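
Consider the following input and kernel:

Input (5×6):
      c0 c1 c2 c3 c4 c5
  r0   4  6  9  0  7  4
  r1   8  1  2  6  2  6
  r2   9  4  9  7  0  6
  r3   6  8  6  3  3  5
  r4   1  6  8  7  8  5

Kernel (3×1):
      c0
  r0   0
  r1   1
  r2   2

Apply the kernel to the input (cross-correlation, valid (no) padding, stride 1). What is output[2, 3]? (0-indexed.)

The receptive field on the input at this output position is [7 / 3 / 7]. Elementwise product with the kernel and sum: 3·1 + 7·2.

17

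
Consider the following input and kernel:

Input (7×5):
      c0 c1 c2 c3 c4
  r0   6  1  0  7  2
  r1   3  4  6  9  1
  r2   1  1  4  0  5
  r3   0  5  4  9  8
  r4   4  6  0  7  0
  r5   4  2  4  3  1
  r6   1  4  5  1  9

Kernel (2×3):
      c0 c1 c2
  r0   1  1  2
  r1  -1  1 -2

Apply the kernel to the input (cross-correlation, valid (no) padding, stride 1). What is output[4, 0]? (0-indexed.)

0

The receptive field on the input at this output position is [4 6 0 / 4 2 4]. Elementwise product with the kernel and sum: 4·1 + 6·1 + 0·2 + 4·-1 + 2·1 + 4·-2.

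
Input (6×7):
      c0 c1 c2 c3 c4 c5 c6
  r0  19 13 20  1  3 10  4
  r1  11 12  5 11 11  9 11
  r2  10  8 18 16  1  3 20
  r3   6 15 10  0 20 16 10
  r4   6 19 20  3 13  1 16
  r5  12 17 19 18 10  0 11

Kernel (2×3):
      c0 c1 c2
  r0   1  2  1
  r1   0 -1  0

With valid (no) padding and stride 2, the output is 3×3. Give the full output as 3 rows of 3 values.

Output[0,0]: The receptive field on the input at this output position is [19 13 20 / 11 12 5]. Elementwise product with the kernel and sum: 19·1 + 13·2 + 20·1 + 12·-1.
Output[0,1]: The receptive field on the input at this output position is [20 1 3 / 5 11 11]. Elementwise product with the kernel and sum: 20·1 + 1·2 + 3·1 + 11·-1.

53 14 18
29 51 11
47 21 31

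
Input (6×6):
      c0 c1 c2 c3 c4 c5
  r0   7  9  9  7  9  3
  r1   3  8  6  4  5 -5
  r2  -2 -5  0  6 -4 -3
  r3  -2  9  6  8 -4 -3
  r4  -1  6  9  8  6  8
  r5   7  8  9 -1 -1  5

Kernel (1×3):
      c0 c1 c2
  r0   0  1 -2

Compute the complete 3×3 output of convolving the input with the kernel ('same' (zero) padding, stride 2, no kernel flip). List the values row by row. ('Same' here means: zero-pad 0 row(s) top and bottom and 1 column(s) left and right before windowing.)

Output[0,0]: The receptive field on the zero-padded input at this output position is [0 7 9]. Elementwise product with the kernel and sum: 7·1 + 9·-2.

-11 -5 3
8 -12 2
-13 -7 -10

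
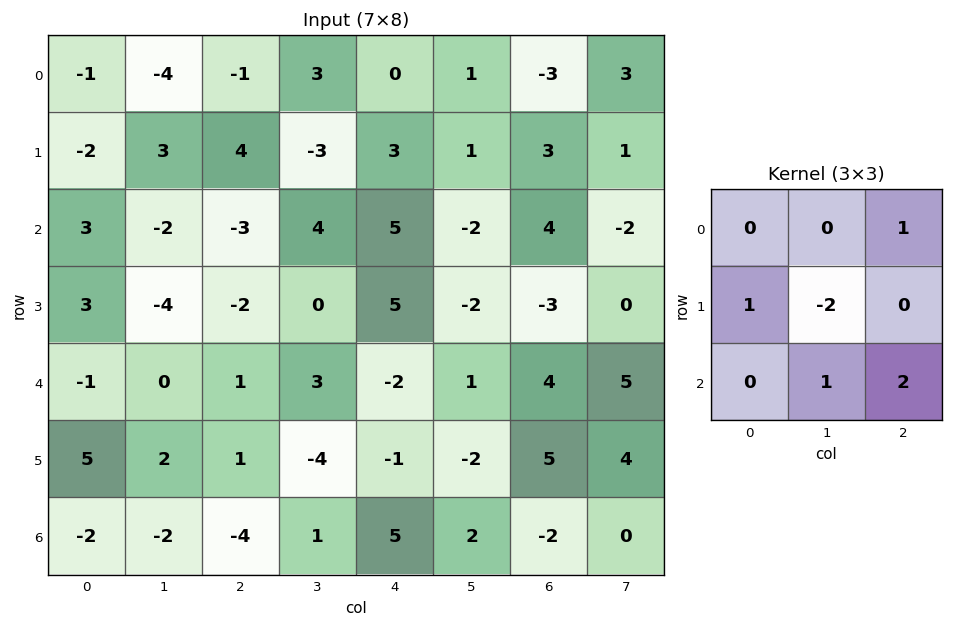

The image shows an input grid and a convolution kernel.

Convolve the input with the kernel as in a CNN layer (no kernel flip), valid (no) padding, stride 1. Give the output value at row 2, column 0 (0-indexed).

The receptive field on the input at this output position is [3 -2 -3 / 3 -4 -2 / -1 0 1]. Elementwise product with the kernel and sum: -3·1 + 3·1 + -4·-2 + 0·1 + 1·2.

10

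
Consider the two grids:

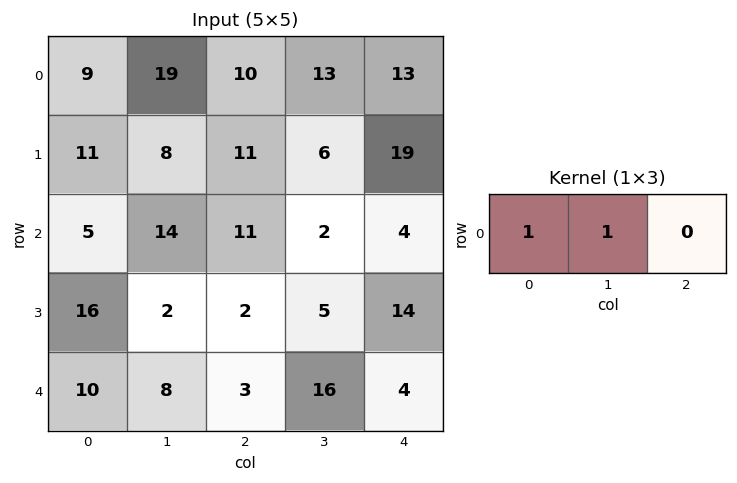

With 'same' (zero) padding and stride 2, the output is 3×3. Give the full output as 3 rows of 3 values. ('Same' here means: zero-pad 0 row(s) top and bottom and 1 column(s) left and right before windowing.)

9 29 26
5 25 6
10 11 20

Output[0,0]: The receptive field on the zero-padded input at this output position is [0 9 19]. Elementwise product with the kernel and sum: 0·1 + 9·1.
Output[0,1]: The receptive field on the zero-padded input at this output position is [19 10 13]. Elementwise product with the kernel and sum: 19·1 + 10·1.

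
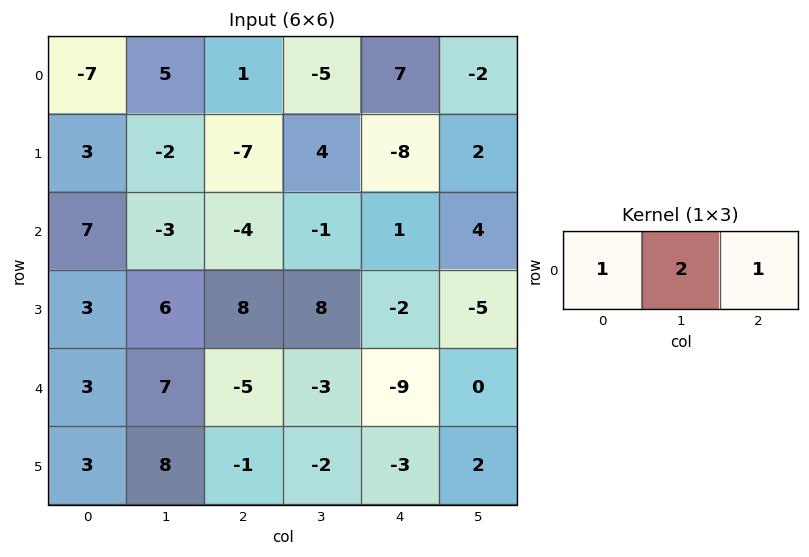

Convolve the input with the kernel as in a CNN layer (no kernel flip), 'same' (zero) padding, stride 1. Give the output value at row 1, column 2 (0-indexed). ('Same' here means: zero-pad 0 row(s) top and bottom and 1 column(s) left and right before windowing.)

-12

The receptive field on the zero-padded input at this output position is [-2 -7 4]. Elementwise product with the kernel and sum: -2·1 + -7·2 + 4·1.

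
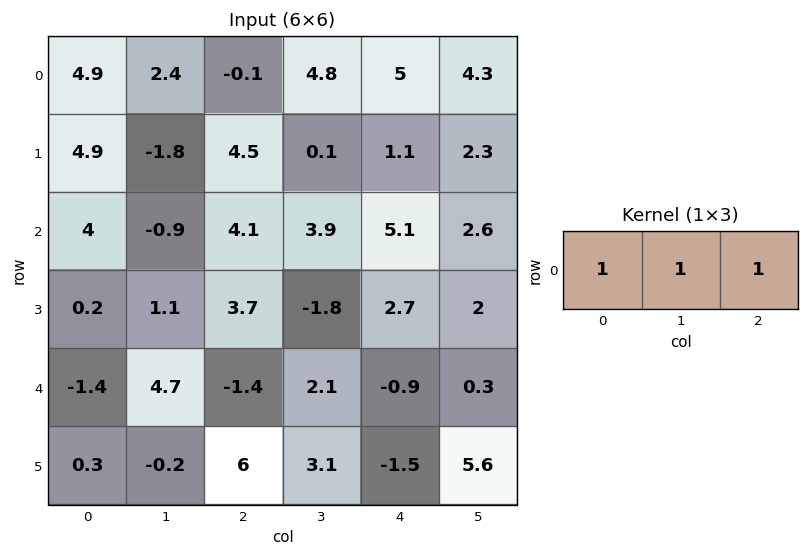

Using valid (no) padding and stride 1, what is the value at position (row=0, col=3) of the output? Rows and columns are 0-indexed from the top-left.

The receptive field on the input at this output position is [4.8 5 4.3]. Elementwise product with the kernel and sum: 4.8·1 + 5·1 + 4.3·1.

14.1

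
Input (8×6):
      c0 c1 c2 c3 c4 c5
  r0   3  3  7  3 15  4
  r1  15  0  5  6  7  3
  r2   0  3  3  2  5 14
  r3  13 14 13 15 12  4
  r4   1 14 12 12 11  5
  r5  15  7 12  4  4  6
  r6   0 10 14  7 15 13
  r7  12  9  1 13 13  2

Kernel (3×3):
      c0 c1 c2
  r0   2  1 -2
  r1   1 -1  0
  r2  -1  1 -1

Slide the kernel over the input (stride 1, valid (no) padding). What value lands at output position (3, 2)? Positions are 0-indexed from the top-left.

The receptive field on the input at this output position is [13 15 12 / 12 12 11 / 12 4 4]. Elementwise product with the kernel and sum: 13·2 + 15·1 + 12·-2 + 12·1 + 12·-1 + 12·-1 + 4·1 + 4·-1.

5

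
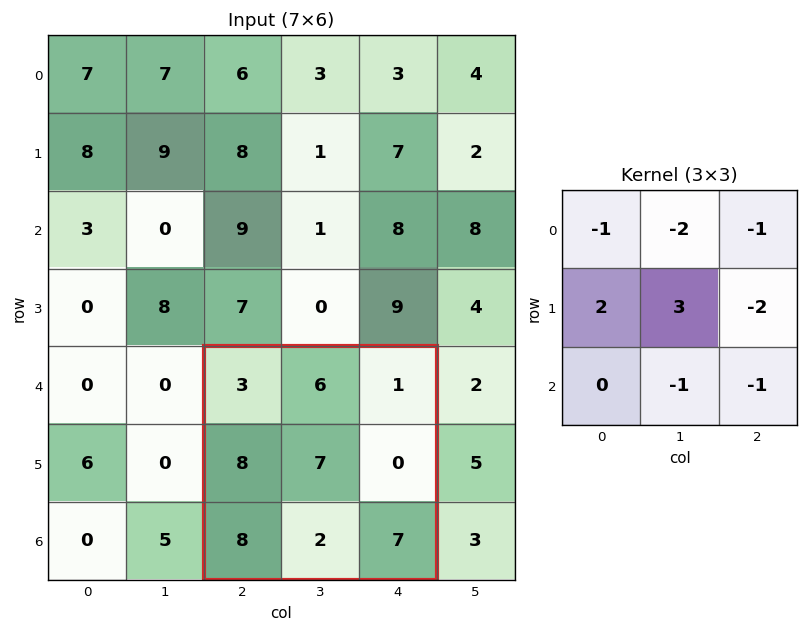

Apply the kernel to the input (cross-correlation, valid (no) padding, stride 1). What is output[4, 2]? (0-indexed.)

12

The receptive field on the input at this output position is [3 6 1 / 8 7 0 / 8 2 7]. Elementwise product with the kernel and sum: 3·-1 + 6·-2 + 1·-1 + 8·2 + 7·3 + 0·-2 + 2·-1 + 7·-1.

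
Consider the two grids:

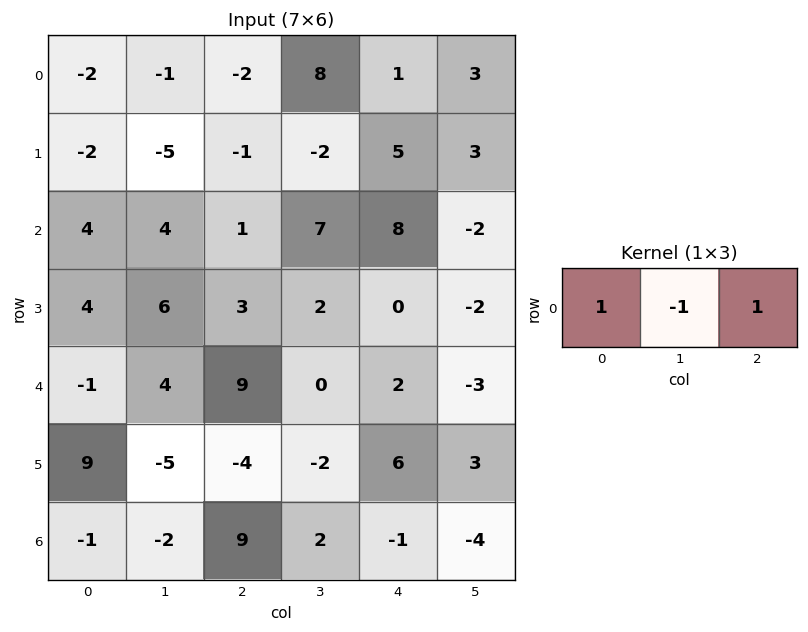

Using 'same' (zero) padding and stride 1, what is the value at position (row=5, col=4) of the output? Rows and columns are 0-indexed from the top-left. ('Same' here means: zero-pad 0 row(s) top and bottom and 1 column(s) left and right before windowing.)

The receptive field on the zero-padded input at this output position is [-2 6 3]. Elementwise product with the kernel and sum: -2·1 + 6·-1 + 3·1.

-5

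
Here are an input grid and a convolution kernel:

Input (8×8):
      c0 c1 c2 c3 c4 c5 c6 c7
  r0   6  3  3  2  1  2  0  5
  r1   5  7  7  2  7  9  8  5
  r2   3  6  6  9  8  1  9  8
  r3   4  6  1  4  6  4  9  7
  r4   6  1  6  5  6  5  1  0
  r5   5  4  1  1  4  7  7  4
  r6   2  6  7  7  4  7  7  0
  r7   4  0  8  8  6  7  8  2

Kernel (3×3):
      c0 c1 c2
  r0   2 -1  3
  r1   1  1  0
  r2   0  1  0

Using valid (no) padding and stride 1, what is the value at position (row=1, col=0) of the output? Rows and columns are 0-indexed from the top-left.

The receptive field on the input at this output position is [5 7 7 / 3 6 6 / 4 6 1]. Elementwise product with the kernel and sum: 5·2 + 7·-1 + 7·3 + 3·1 + 6·1 + 6·1.

39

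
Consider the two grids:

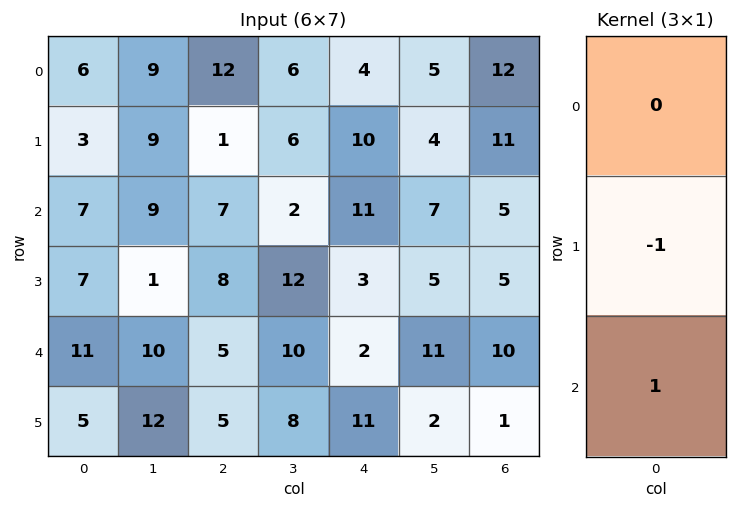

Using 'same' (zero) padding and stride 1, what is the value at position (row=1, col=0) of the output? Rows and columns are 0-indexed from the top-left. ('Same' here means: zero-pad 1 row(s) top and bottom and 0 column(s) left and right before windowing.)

4

The receptive field on the zero-padded input at this output position is [6 / 3 / 7]. Elementwise product with the kernel and sum: 3·-1 + 7·1.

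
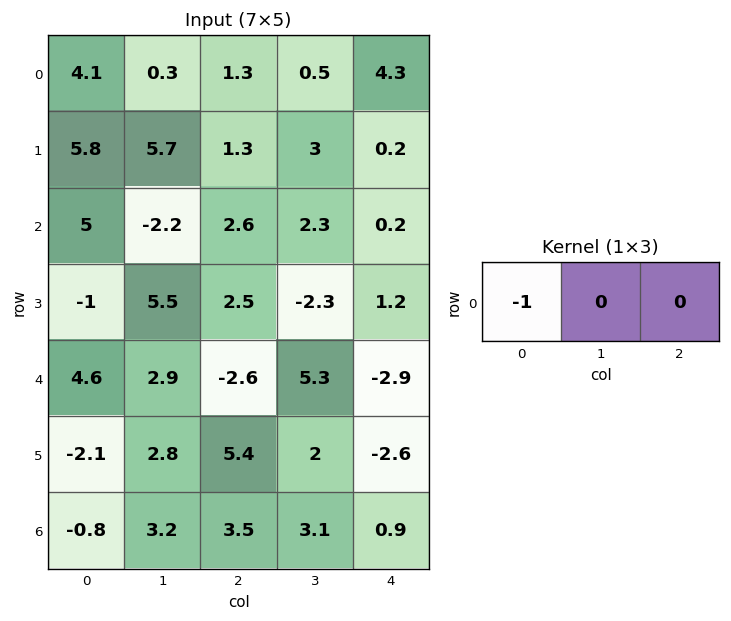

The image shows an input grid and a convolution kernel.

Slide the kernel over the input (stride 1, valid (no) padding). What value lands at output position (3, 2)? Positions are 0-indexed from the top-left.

The receptive field on the input at this output position is [2.5 -2.3 1.2]. Elementwise product with the kernel and sum: 2.5·-1.

-2.5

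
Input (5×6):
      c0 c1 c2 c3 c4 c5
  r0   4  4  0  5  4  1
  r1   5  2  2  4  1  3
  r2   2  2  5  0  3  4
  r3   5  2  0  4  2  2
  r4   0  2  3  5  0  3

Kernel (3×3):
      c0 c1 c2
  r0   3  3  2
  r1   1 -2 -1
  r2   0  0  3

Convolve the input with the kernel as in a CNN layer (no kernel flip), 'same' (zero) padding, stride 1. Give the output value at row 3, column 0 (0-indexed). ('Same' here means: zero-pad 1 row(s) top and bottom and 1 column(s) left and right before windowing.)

The receptive field on the zero-padded input at this output position is [0 2 2 / 0 5 2 / 0 0 2]. Elementwise product with the kernel and sum: 0·3 + 2·3 + 2·2 + 0·1 + 5·-2 + 2·-1 + 2·3.

4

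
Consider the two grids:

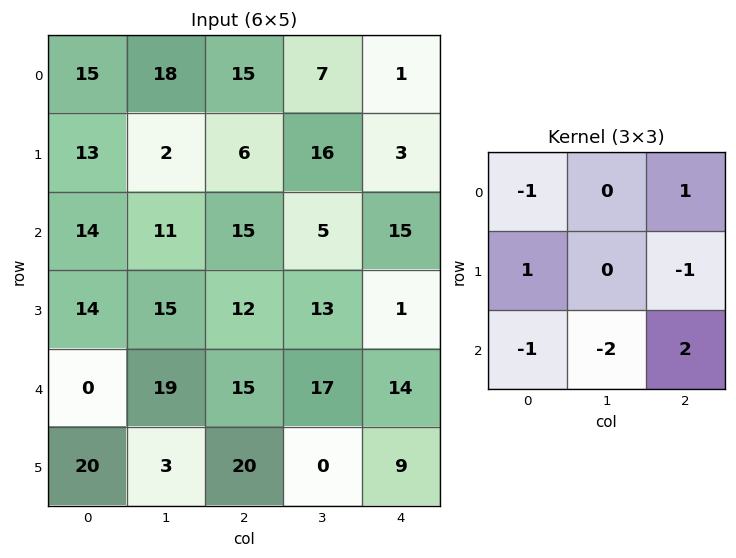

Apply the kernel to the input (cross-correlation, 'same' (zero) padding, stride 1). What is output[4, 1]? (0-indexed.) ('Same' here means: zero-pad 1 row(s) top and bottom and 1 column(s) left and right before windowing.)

-3

The receptive field on the zero-padded input at this output position is [14 15 12 / 0 19 15 / 20 3 20]. Elementwise product with the kernel and sum: 14·-1 + 12·1 + 0·1 + 15·-1 + 20·-1 + 3·-2 + 20·2.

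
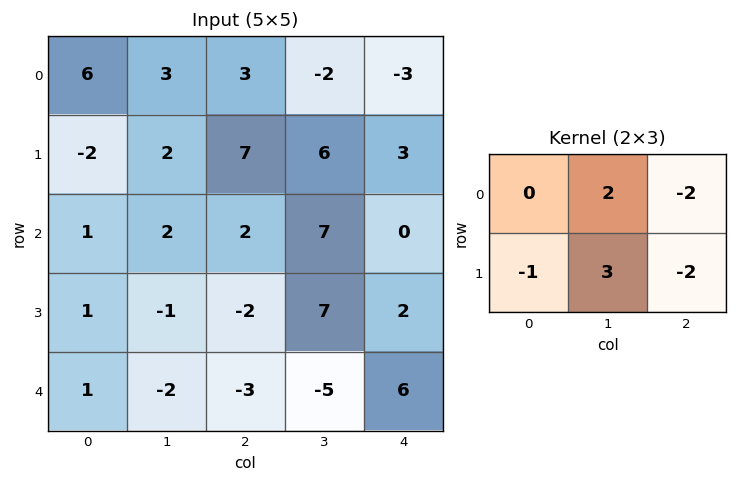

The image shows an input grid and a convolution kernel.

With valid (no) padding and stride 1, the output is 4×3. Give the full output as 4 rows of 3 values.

-6 17 7
-9 -8 25
0 -29 33
1 -15 -14

Output[0,0]: The receptive field on the input at this output position is [6 3 3 / -2 2 7]. Elementwise product with the kernel and sum: 3·2 + 3·-2 + -2·-1 + 2·3 + 7·-2.
Output[0,1]: The receptive field on the input at this output position is [3 3 -2 / 2 7 6]. Elementwise product with the kernel and sum: 3·2 + -2·-2 + 2·-1 + 7·3 + 6·-2.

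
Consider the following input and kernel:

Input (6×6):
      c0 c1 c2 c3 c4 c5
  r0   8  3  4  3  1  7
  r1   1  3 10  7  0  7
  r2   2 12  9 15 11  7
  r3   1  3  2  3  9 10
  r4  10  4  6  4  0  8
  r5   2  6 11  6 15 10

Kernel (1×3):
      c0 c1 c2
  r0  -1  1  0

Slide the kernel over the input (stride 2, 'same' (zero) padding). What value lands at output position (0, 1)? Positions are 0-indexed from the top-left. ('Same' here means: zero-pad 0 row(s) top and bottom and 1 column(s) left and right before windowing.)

The receptive field on the zero-padded input at this output position is [3 4 3]. Elementwise product with the kernel and sum: 3·-1 + 4·1.

1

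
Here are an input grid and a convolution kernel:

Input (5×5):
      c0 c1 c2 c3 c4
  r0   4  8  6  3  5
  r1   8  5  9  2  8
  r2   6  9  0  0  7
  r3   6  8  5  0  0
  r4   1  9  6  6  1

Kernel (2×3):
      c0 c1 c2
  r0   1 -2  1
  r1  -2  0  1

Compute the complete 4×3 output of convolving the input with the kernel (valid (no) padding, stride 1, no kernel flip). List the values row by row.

Output[0,0]: The receptive field on the input at this output position is [4 8 6 / 8 5 9]. Elementwise product with the kernel and sum: 4·1 + 8·-2 + 6·1 + 8·-2 + 9·1.
Output[0,1]: The receptive field on the input at this output position is [8 6 3 / 5 9 2]. Elementwise product with the kernel and sum: 8·1 + 6·-2 + 3·1 + 5·-2 + 2·1.

-13 -9 -5
-5 -29 20
-19 -7 -3
-1 -14 -6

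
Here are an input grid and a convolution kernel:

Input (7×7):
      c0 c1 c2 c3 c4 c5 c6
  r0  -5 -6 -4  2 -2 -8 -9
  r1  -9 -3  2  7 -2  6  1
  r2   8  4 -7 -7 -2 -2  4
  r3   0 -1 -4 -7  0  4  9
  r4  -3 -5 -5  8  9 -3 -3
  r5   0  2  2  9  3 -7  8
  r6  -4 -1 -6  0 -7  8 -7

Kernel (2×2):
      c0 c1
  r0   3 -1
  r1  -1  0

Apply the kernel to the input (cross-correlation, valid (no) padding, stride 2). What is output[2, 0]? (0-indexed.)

-4

The receptive field on the input at this output position is [-3 -5 / 0 2]. Elementwise product with the kernel and sum: -3·3 + -5·-1 + 0·-1.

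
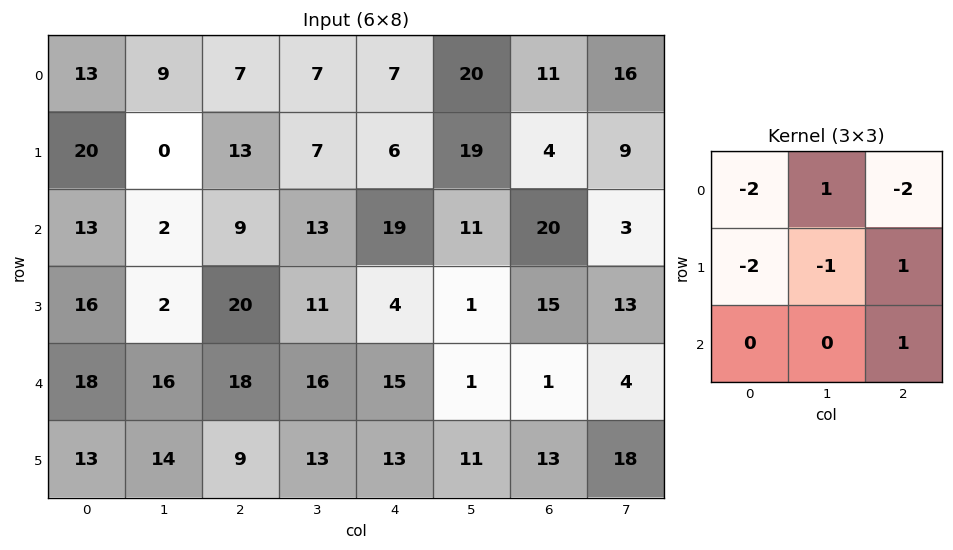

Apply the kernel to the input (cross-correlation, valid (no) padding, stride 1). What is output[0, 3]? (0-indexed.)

The receptive field on the input at this output position is [7 7 20 / 7 6 19 / 13 19 11]. Elementwise product with the kernel and sum: 7·-2 + 7·1 + 20·-2 + 7·-2 + 6·-1 + 19·1 + 11·1.

-37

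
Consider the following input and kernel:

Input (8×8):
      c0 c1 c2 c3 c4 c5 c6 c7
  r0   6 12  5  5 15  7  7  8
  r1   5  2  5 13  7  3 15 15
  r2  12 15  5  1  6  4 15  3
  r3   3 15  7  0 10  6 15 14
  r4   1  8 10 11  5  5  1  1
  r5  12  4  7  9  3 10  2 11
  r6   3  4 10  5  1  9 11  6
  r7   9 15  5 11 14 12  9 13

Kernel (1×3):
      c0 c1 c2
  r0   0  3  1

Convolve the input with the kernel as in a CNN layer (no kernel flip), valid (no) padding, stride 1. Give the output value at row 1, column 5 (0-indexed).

The receptive field on the input at this output position is [3 15 15]. Elementwise product with the kernel and sum: 15·3 + 15·1.

60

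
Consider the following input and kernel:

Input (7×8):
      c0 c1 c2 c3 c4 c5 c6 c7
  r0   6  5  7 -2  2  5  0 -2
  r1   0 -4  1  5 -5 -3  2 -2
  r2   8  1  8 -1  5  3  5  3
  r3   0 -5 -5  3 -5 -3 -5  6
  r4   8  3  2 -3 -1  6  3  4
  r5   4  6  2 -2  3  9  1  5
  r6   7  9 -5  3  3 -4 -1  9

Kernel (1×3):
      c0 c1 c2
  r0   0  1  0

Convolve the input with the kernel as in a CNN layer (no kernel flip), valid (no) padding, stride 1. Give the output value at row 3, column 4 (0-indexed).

-3

The receptive field on the input at this output position is [-5 -3 -5]. Elementwise product with the kernel and sum: -3·1.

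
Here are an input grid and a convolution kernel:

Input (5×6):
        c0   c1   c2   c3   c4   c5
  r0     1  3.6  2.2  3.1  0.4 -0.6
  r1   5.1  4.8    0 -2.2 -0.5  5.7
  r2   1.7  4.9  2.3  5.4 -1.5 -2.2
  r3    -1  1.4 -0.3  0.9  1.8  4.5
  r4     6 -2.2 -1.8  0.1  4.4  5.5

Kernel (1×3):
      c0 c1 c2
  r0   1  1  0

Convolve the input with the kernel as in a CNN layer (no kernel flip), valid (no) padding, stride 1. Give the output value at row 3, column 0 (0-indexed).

0.4

The receptive field on the input at this output position is [-1 1.4 -0.3]. Elementwise product with the kernel and sum: -1·1 + 1.4·1.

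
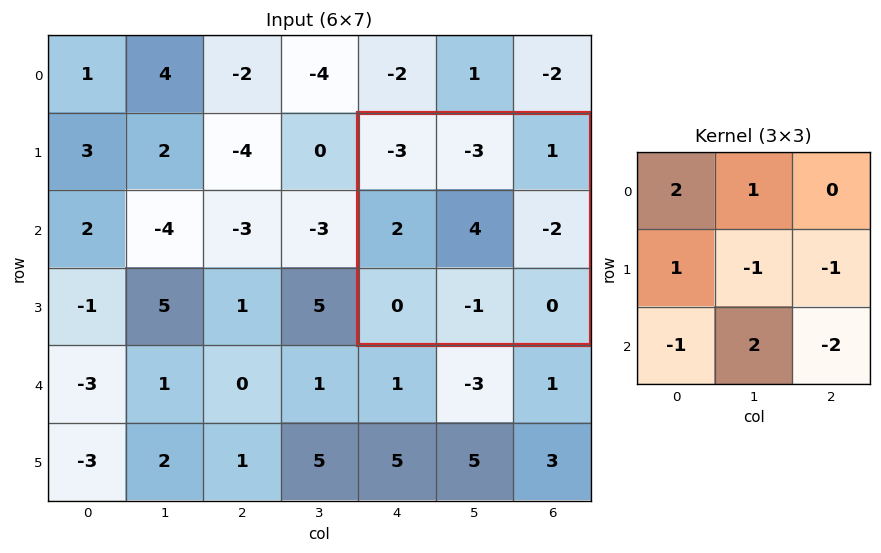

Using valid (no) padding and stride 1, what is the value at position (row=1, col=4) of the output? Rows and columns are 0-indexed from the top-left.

The receptive field on the input at this output position is [-3 -3 1 / 2 4 -2 / 0 -1 0]. Elementwise product with the kernel and sum: -3·2 + -3·1 + 2·1 + 4·-1 + -2·-1 + 0·-1 + -1·2 + 0·-2.

-11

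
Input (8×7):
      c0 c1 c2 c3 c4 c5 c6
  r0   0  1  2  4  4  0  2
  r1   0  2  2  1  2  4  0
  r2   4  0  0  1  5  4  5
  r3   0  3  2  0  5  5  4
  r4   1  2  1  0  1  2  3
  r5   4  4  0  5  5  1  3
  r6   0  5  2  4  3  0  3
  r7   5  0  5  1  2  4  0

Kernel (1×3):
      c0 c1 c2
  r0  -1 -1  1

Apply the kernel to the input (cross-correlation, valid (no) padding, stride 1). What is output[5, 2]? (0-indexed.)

0

The receptive field on the input at this output position is [0 5 5]. Elementwise product with the kernel and sum: 0·-1 + 5·-1 + 5·1.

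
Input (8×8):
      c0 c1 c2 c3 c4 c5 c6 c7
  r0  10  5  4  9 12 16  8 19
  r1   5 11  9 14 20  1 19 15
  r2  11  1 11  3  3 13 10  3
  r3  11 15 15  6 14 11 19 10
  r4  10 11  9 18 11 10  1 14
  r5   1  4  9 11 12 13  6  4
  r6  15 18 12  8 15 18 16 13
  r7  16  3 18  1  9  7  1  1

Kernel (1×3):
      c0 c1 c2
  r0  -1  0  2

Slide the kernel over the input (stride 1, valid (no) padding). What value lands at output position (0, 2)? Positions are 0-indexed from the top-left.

20

The receptive field on the input at this output position is [4 9 12]. Elementwise product with the kernel and sum: 4·-1 + 12·2.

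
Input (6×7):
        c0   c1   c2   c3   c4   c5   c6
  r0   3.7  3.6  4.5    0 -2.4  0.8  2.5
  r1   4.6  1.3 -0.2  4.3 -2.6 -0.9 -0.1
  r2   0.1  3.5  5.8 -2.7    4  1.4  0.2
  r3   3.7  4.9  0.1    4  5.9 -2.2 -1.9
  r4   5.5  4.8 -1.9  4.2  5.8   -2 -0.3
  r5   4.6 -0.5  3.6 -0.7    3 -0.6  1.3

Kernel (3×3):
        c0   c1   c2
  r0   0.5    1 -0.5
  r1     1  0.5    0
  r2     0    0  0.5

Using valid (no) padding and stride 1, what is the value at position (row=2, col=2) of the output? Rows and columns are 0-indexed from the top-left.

3.2

The receptive field on the input at this output position is [5.8 -2.7 4 / 0.1 4 5.9 / -1.9 4.2 5.8]. Elementwise product with the kernel and sum: 5.8·0.5 + -2.7·1 + 4·-0.5 + 0.1·1 + 4·0.5 + 5.8·0.5.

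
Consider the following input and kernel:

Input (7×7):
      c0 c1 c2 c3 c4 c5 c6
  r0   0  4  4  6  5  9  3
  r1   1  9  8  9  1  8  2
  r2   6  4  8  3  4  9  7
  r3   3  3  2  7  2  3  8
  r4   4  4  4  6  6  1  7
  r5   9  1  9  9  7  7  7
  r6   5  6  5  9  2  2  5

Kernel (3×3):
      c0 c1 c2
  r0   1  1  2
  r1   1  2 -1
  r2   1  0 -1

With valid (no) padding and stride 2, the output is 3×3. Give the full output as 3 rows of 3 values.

Output[0,0]: The receptive field on the input at this output position is [0 4 4 / 1 9 8 / 6 4 8]. Elementwise product with the kernel and sum: 0·1 + 4·1 + 4·2 + 1·1 + 9·2 + 8·-1 + 6·1 + 8·-1.
Output[0,1]: The receptive field on the input at this output position is [4 6 5 / 8 9 1 / 8 3 4]. Elementwise product with the kernel and sum: 4·1 + 6·1 + 5·2 + 8·1 + 9·2 + 1·-1 + 8·1 + 4·-1.

21 49 32
33 31 26
18 45 32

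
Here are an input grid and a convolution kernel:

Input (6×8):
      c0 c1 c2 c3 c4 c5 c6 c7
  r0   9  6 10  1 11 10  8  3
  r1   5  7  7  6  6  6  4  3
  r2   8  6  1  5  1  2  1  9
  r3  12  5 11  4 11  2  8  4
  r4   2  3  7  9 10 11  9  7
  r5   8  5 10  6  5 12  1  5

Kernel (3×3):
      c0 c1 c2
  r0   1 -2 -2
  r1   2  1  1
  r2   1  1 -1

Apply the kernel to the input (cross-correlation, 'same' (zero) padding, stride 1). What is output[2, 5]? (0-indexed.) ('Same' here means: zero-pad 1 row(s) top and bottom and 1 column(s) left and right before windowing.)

-4

The receptive field on the zero-padded input at this output position is [6 6 4 / 1 2 1 / 11 2 8]. Elementwise product with the kernel and sum: 6·1 + 6·-2 + 4·-2 + 1·2 + 2·1 + 1·1 + 11·1 + 2·1 + 8·-1.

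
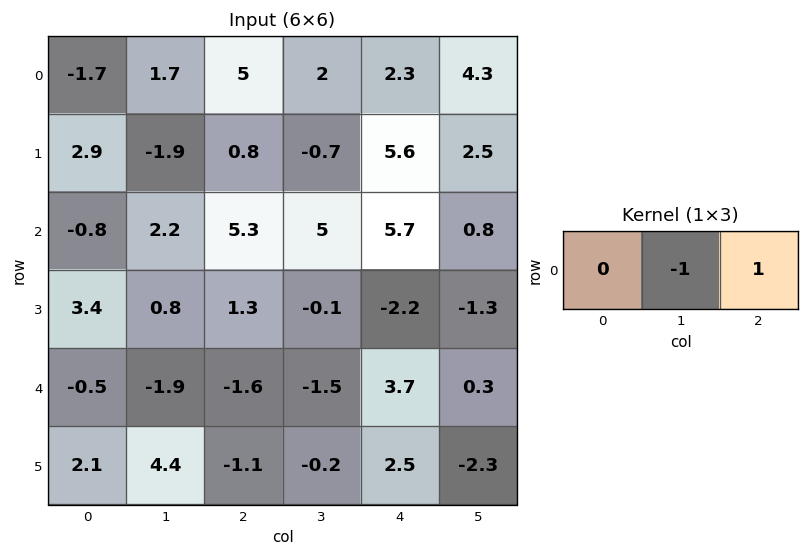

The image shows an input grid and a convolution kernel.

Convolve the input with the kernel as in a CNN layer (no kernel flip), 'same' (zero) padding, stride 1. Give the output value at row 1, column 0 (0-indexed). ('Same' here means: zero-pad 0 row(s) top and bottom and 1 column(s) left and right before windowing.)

-4.8

The receptive field on the zero-padded input at this output position is [0 2.9 -1.9]. Elementwise product with the kernel and sum: 2.9·-1 + -1.9·1.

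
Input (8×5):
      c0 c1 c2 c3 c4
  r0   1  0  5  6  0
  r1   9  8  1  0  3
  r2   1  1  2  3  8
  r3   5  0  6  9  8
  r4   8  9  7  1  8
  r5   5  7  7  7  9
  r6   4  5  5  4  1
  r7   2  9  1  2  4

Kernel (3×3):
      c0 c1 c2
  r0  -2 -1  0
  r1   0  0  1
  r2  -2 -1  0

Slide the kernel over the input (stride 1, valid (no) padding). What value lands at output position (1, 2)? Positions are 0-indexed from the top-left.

-15

The receptive field on the input at this output position is [1 0 3 / 2 3 8 / 6 9 8]. Elementwise product with the kernel and sum: 1·-2 + 0·-1 + 8·1 + 6·-2 + 9·-1.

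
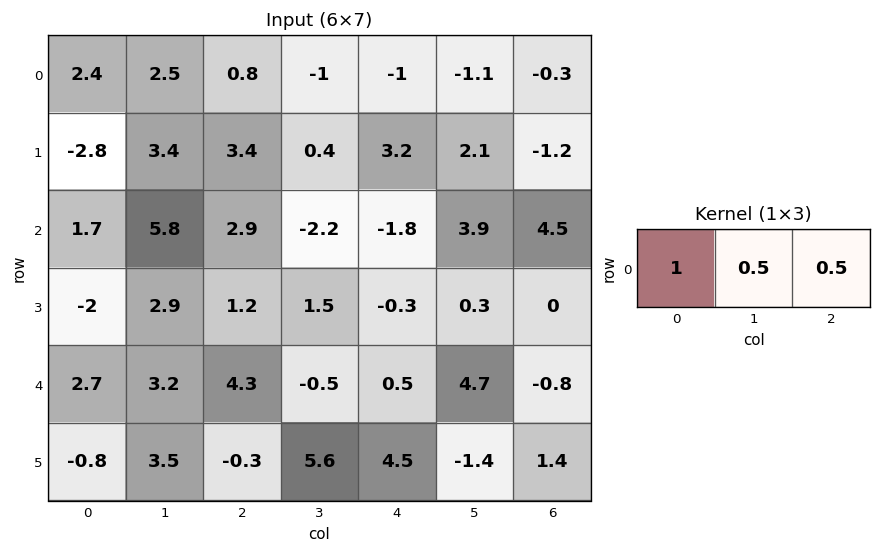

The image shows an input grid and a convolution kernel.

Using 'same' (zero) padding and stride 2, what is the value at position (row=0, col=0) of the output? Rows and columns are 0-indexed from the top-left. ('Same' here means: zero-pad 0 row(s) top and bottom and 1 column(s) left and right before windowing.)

The receptive field on the zero-padded input at this output position is [0 2.4 2.5]. Elementwise product with the kernel and sum: 0·1 + 2.4·0.5 + 2.5·0.5.

2.45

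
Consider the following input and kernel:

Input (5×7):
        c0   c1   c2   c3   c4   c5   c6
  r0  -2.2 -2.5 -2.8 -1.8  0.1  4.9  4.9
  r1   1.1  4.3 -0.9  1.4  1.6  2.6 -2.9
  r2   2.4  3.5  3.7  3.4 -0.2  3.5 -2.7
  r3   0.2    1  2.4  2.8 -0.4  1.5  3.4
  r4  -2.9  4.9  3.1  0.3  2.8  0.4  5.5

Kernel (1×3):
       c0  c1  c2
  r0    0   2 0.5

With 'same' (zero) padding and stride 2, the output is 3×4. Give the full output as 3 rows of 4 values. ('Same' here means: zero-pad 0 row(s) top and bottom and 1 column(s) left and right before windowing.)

Output[0,0]: The receptive field on the zero-padded input at this output position is [0 -2.2 -2.5]. Elementwise product with the kernel and sum: -2.2·2 + -2.5·0.5.
Output[0,1]: The receptive field on the zero-padded input at this output position is [-2.5 -2.8 -1.8]. Elementwise product with the kernel and sum: -2.8·2 + -1.8·0.5.

-5.65 -6.5 2.65 9.8
6.55 9.1 1.35 -5.4
-3.35 6.35 5.8 11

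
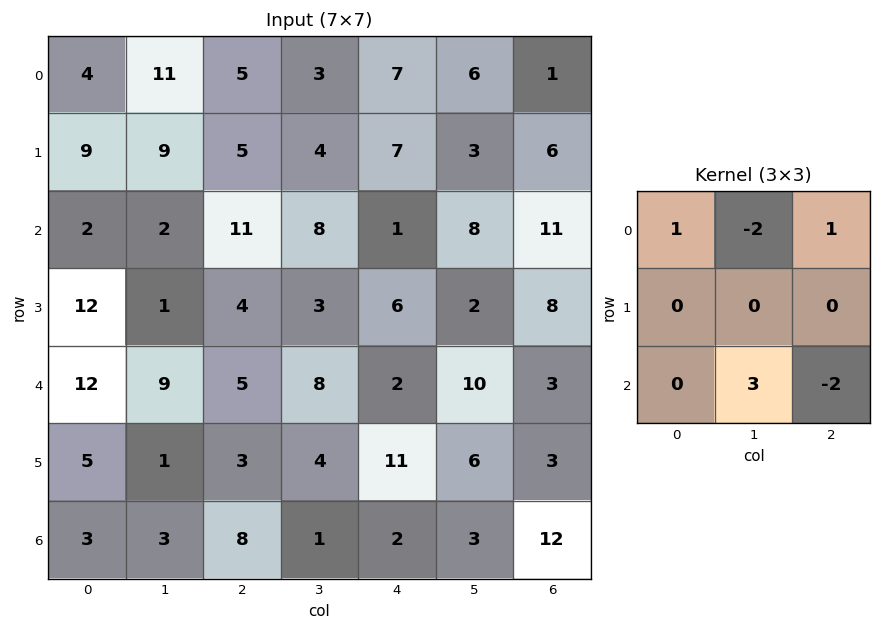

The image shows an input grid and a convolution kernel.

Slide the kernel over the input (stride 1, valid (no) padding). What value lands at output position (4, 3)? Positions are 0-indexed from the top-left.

The receptive field on the input at this output position is [8 2 10 / 4 11 6 / 1 2 3]. Elementwise product with the kernel and sum: 8·1 + 2·-2 + 10·1 + 2·3 + 3·-2.

14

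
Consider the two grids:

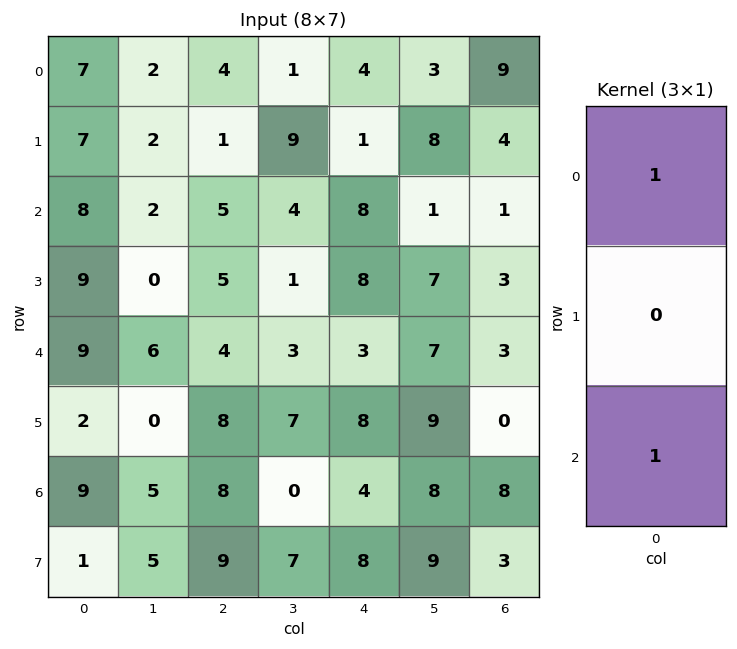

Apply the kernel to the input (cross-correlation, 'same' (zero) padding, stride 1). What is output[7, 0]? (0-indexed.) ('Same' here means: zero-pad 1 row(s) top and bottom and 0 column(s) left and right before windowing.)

9

The receptive field on the zero-padded input at this output position is [9 / 1 / 0]. Elementwise product with the kernel and sum: 9·1 + 0·1.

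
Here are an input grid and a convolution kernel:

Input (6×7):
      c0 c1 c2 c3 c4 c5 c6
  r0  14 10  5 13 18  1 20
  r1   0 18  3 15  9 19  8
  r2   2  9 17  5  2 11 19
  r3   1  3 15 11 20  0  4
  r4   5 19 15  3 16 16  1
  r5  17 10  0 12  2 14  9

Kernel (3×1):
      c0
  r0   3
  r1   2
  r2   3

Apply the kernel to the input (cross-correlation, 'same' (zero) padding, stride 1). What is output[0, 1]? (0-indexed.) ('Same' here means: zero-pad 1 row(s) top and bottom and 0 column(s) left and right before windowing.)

The receptive field on the zero-padded input at this output position is [0 / 10 / 18]. Elementwise product with the kernel and sum: 0·3 + 10·2 + 18·3.

74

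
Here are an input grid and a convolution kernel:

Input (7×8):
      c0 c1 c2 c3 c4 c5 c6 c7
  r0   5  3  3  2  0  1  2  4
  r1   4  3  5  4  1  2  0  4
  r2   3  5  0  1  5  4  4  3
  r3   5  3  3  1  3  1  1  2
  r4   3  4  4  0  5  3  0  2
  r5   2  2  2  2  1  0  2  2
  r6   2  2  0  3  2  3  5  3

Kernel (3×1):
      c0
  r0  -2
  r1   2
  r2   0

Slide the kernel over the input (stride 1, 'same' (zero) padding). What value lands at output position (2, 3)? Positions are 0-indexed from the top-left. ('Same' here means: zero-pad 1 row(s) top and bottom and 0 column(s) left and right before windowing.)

The receptive field on the zero-padded input at this output position is [4 / 1 / 1]. Elementwise product with the kernel and sum: 4·-2 + 1·2.

-6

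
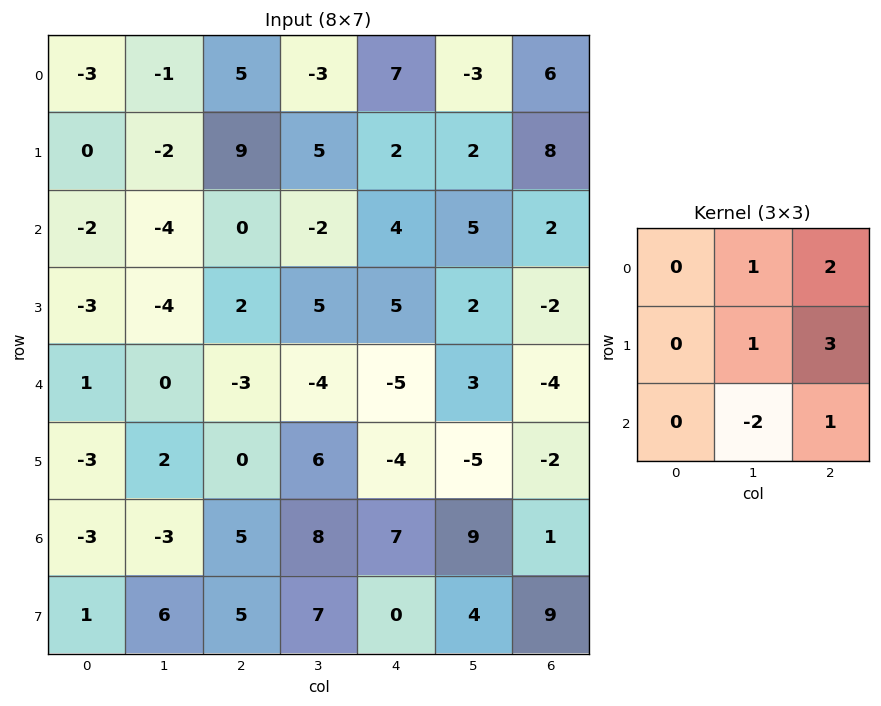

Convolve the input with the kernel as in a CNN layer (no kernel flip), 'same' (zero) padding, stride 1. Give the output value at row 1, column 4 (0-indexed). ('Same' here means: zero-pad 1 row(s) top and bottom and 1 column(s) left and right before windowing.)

6

The receptive field on the zero-padded input at this output position is [-3 7 -3 / 5 2 2 / -2 4 5]. Elementwise product with the kernel and sum: 7·1 + -3·2 + 2·1 + 2·3 + 4·-2 + 5·1.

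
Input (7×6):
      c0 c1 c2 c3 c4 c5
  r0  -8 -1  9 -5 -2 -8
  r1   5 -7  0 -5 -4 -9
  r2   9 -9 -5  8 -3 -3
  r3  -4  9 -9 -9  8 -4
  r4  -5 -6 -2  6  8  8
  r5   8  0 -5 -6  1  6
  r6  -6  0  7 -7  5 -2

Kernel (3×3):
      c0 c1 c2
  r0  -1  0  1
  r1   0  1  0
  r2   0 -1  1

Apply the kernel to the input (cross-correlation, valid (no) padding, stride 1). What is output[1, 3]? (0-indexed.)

-19

The receptive field on the input at this output position is [-5 -4 -9 / 8 -3 -3 / -9 8 -4]. Elementwise product with the kernel and sum: -5·-1 + -9·1 + -3·1 + 8·-1 + -4·1.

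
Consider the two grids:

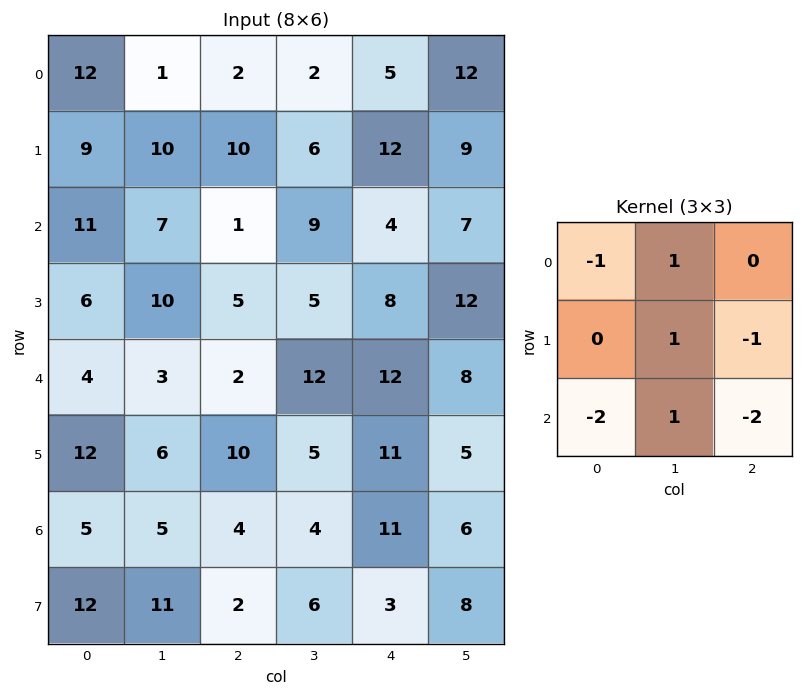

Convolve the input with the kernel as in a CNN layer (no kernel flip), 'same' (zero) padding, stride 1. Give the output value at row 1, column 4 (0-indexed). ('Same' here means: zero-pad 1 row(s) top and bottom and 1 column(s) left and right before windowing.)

The receptive field on the zero-padded input at this output position is [2 5 12 / 6 12 9 / 9 4 7]. Elementwise product with the kernel and sum: 2·-1 + 5·1 + 12·1 + 9·-1 + 9·-2 + 4·1 + 7·-2.

-22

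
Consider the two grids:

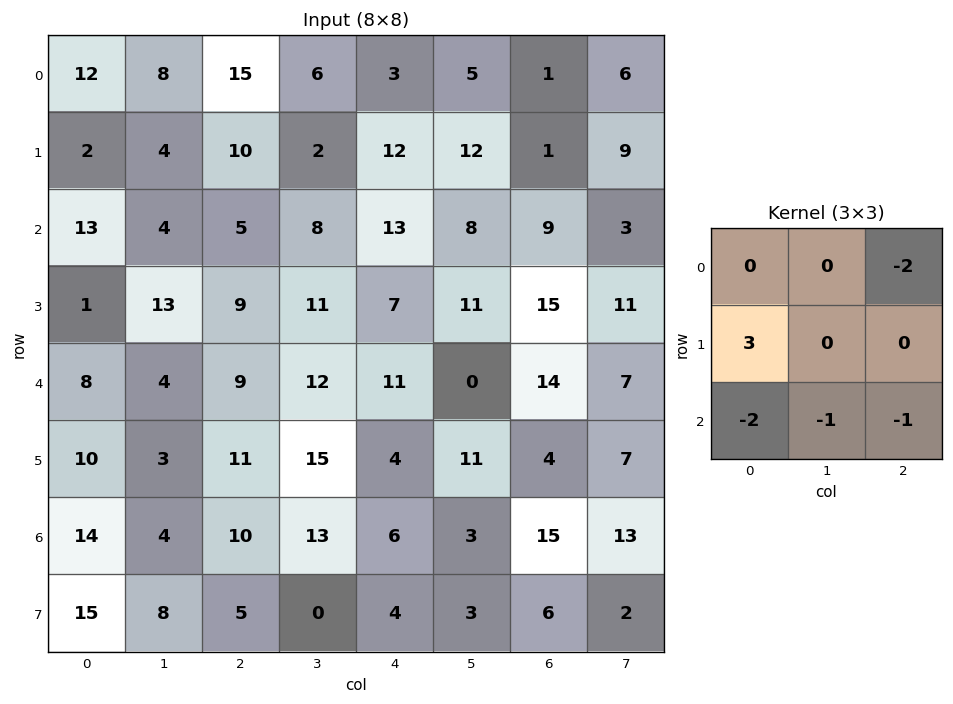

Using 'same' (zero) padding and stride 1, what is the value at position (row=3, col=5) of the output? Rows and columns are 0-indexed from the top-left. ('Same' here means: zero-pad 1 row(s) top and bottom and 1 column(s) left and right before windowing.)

The receptive field on the zero-padded input at this output position is [13 8 9 / 7 11 15 / 11 0 14]. Elementwise product with the kernel and sum: 9·-2 + 7·3 + 11·-2 + 0·-1 + 14·-1.

-33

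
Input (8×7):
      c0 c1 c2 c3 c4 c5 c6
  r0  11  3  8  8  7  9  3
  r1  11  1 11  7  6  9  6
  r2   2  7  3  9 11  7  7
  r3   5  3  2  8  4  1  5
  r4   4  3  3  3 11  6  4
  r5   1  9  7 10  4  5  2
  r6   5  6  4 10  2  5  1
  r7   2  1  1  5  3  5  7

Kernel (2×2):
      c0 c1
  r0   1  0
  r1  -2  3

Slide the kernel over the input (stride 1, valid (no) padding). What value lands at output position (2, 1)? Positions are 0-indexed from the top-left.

7

The receptive field on the input at this output position is [7 3 / 3 2]. Elementwise product with the kernel and sum: 7·1 + 3·-2 + 2·3.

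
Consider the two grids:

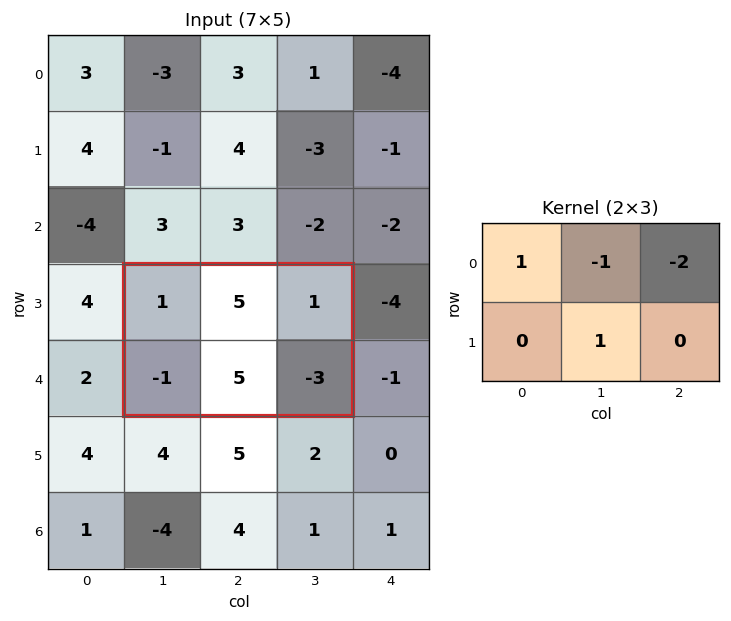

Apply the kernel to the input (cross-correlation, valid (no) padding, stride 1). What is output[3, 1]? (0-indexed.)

-1

The receptive field on the input at this output position is [1 5 1 / -1 5 -3]. Elementwise product with the kernel and sum: 1·1 + 5·-1 + 1·-2 + 5·1.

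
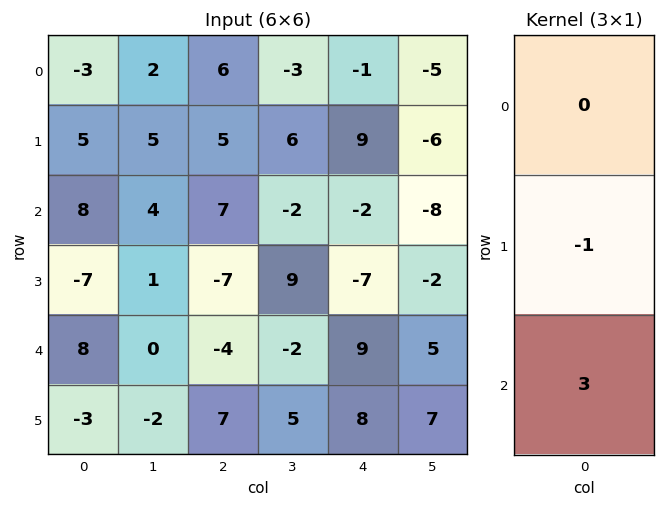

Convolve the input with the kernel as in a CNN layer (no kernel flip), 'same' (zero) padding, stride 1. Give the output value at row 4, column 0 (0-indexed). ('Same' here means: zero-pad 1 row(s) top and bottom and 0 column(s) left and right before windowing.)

The receptive field on the zero-padded input at this output position is [-7 / 8 / -3]. Elementwise product with the kernel and sum: 8·-1 + -3·3.

-17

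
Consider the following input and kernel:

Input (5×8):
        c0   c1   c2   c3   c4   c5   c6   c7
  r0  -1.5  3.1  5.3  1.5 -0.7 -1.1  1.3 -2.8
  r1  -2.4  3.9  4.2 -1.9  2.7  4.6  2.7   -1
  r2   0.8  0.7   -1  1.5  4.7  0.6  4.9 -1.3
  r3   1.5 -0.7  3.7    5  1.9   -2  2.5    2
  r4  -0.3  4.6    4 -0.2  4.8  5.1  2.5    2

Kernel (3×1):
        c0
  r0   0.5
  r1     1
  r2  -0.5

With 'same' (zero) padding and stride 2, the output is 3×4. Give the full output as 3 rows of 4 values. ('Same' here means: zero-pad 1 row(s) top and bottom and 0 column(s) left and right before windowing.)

-0.3 3.2 -2.05 -0.05
-1.15 -0.75 5.1 5
0.45 5.85 5.75 3.75

Output[0,0]: The receptive field on the zero-padded input at this output position is [0 / -1.5 / -2.4]. Elementwise product with the kernel and sum: 0·0.5 + -1.5·1 + -2.4·-0.5.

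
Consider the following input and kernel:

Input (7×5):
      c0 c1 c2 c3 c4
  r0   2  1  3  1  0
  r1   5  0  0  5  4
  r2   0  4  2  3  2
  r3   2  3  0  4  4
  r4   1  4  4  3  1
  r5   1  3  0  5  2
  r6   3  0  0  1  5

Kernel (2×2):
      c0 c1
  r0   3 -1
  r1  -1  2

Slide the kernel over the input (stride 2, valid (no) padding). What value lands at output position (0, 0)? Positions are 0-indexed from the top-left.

0

The receptive field on the input at this output position is [2 1 / 5 0]. Elementwise product with the kernel and sum: 2·3 + 1·-1 + 5·-1 + 0·2.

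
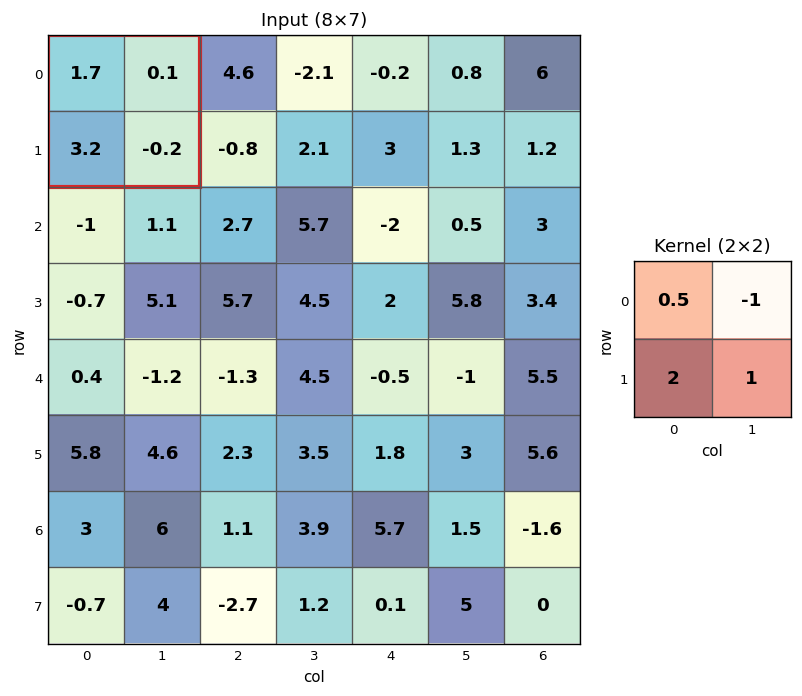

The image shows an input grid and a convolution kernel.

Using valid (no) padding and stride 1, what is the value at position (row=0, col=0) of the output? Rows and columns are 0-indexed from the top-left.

6.95

The receptive field on the input at this output position is [1.7 0.1 / 3.2 -0.2]. Elementwise product with the kernel and sum: 1.7·0.5 + 0.1·-1 + 3.2·2 + -0.2·1.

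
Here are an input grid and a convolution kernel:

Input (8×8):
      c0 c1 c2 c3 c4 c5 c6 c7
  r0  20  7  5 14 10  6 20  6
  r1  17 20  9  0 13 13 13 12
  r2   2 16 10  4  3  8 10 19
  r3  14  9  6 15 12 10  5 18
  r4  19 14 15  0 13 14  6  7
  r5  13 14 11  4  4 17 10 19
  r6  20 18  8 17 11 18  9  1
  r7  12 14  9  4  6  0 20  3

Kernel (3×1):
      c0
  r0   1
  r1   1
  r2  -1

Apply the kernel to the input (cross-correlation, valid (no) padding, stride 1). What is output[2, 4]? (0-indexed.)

2

The receptive field on the input at this output position is [3 / 12 / 13]. Elementwise product with the kernel and sum: 3·1 + 12·1 + 13·-1.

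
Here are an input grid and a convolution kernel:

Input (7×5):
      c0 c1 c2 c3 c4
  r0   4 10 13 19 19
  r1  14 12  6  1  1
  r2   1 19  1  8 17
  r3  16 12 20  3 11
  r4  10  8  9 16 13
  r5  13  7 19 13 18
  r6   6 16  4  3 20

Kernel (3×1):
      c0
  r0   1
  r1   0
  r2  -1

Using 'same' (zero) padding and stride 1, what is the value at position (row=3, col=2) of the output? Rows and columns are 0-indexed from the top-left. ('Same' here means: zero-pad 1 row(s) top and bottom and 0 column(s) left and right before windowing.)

The receptive field on the zero-padded input at this output position is [1 / 20 / 9]. Elementwise product with the kernel and sum: 1·1 + 9·-1.

-8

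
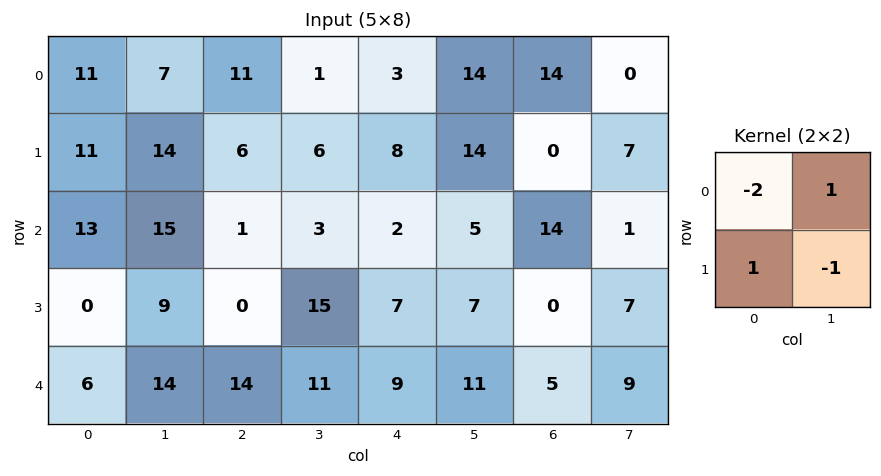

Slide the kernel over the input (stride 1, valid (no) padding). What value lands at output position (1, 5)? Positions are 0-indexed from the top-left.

-37

The receptive field on the input at this output position is [14 0 / 5 14]. Elementwise product with the kernel and sum: 14·-2 + 0·1 + 5·1 + 14·-1.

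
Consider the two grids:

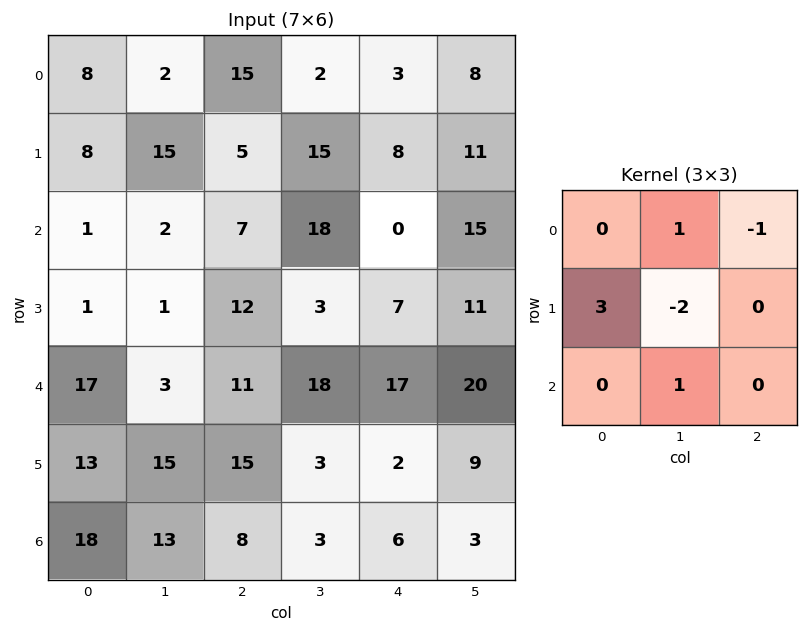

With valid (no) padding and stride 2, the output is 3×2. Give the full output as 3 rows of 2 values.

-17 2
-1 66
14 43

Output[0,0]: The receptive field on the input at this output position is [8 2 15 / 8 15 5 / 1 2 7]. Elementwise product with the kernel and sum: 2·1 + 15·-1 + 8·3 + 15·-2 + 2·1.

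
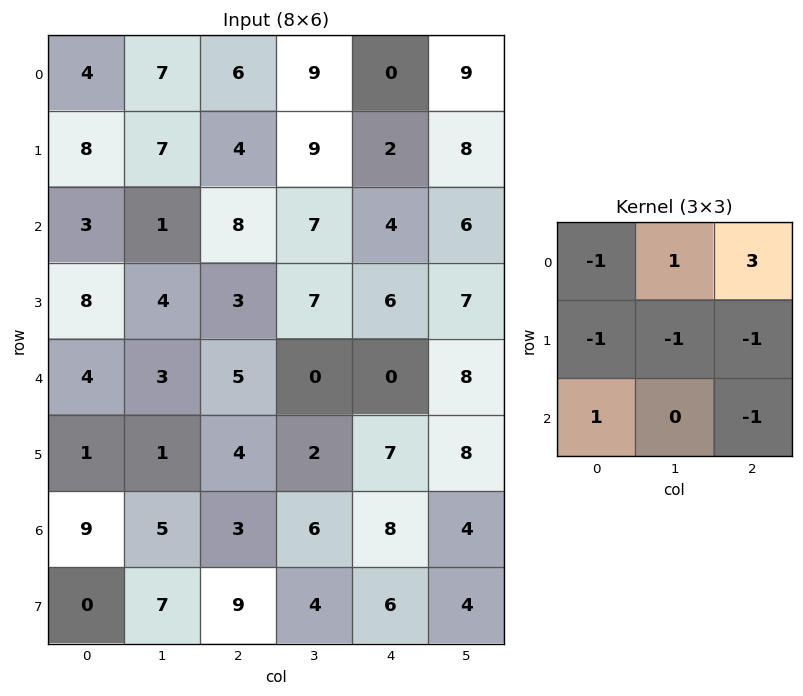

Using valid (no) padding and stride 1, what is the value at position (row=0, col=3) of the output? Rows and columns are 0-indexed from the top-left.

0

The receptive field on the input at this output position is [9 0 9 / 9 2 8 / 7 4 6]. Elementwise product with the kernel and sum: 9·-1 + 0·1 + 9·3 + 9·-1 + 2·-1 + 8·-1 + 7·1 + 6·-1.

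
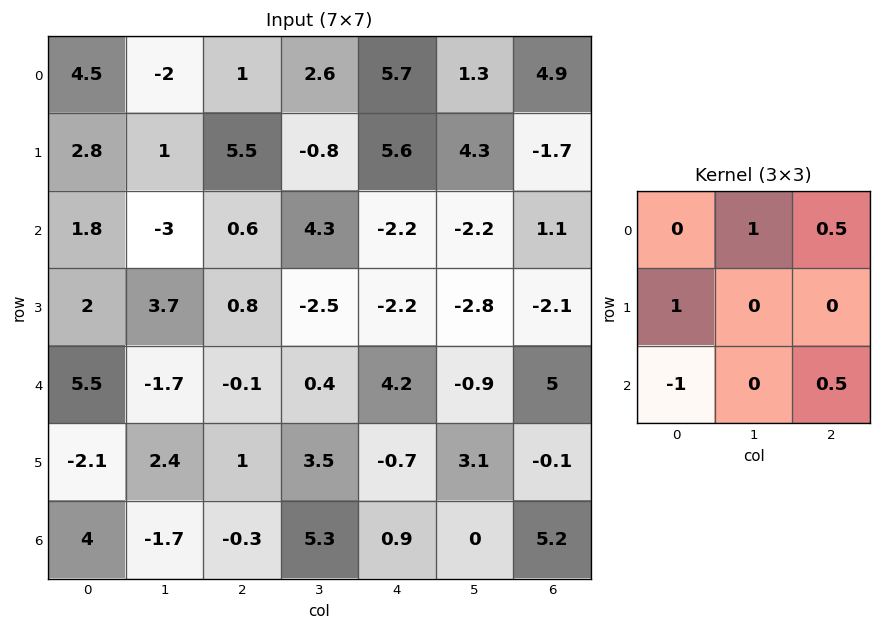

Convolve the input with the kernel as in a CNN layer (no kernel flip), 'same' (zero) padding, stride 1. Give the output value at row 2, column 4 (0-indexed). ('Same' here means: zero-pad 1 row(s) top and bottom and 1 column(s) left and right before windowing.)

The receptive field on the zero-padded input at this output position is [-0.8 5.6 4.3 / 4.3 -2.2 -2.2 / -2.5 -2.2 -2.8]. Elementwise product with the kernel and sum: 5.6·1 + 4.3·0.5 + 4.3·1 + -2.5·-1 + -2.8·0.5.

13.15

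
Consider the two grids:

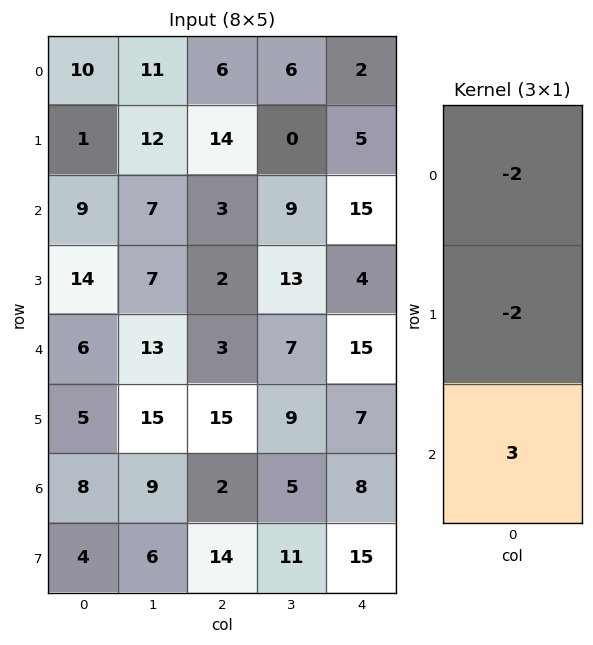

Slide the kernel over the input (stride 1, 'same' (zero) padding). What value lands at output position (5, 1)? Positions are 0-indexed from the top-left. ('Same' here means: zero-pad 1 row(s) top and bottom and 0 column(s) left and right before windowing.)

The receptive field on the zero-padded input at this output position is [13 / 15 / 9]. Elementwise product with the kernel and sum: 13·-2 + 15·-2 + 9·3.

-29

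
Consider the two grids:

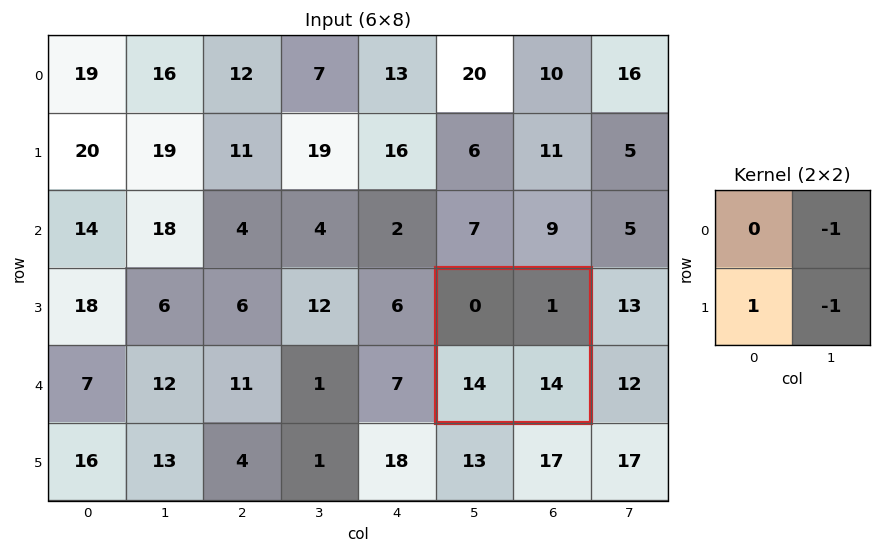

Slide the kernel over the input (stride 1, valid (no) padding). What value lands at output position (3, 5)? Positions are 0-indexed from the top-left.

-1

The receptive field on the input at this output position is [0 1 / 14 14]. Elementwise product with the kernel and sum: 1·-1 + 14·1 + 14·-1.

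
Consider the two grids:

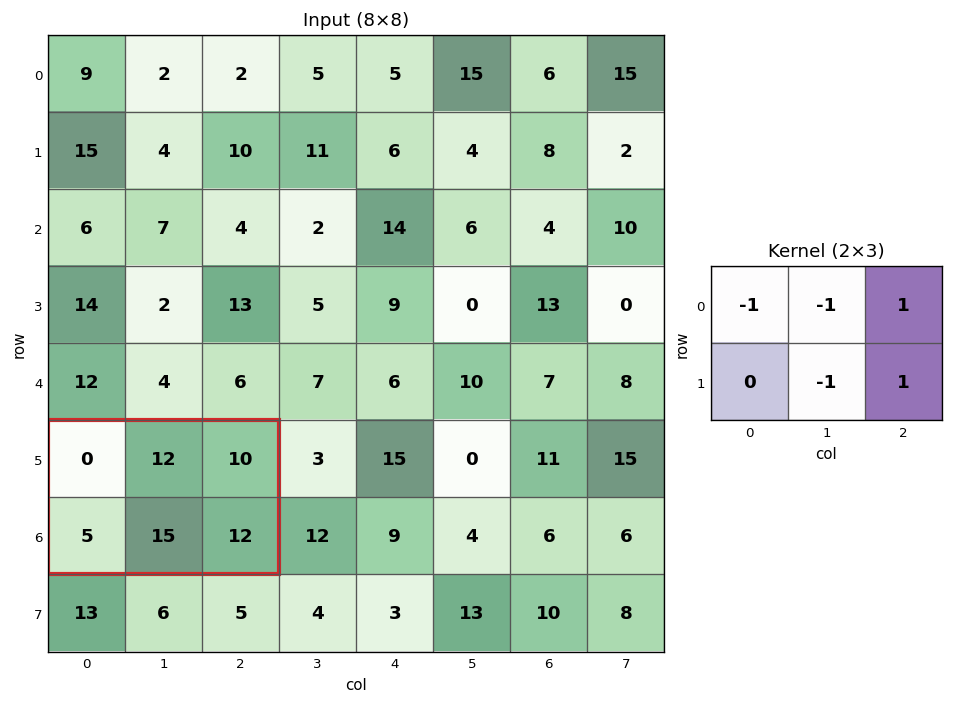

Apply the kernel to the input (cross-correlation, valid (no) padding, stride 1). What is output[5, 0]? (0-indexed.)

-5

The receptive field on the input at this output position is [0 12 10 / 5 15 12]. Elementwise product with the kernel and sum: 0·-1 + 12·-1 + 10·1 + 15·-1 + 12·1.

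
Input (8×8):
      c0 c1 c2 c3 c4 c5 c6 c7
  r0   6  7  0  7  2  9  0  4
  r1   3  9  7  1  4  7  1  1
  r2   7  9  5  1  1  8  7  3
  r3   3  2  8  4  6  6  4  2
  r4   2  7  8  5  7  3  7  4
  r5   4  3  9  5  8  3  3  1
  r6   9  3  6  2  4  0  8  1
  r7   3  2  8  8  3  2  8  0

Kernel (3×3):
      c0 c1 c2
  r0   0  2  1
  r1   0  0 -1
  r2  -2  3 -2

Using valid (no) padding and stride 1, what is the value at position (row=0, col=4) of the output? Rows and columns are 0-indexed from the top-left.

The receptive field on the input at this output position is [2 9 0 / 4 7 1 / 1 8 7]. Elementwise product with the kernel and sum: 9·2 + 0·1 + 1·-1 + 1·-2 + 8·3 + 7·-2.

25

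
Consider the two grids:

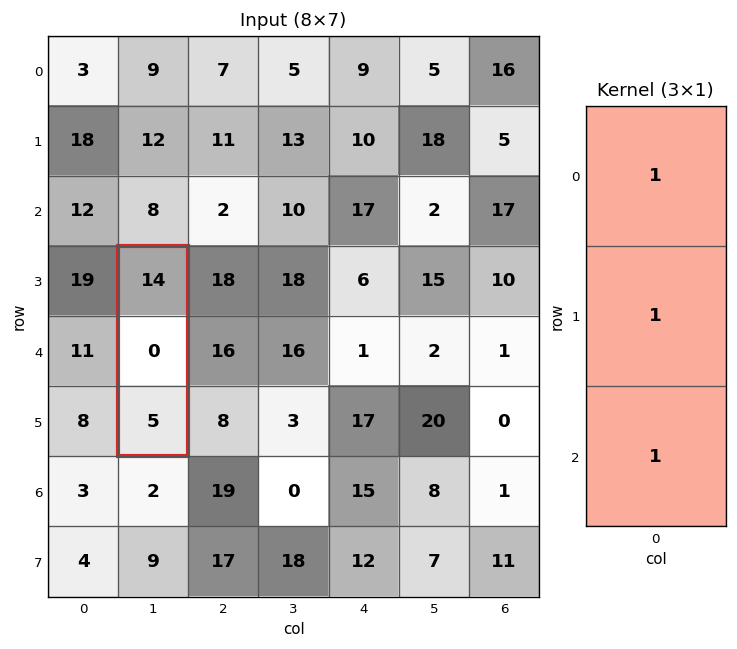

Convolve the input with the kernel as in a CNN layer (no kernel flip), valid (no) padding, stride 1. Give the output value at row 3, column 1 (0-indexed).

19

The receptive field on the input at this output position is [14 / 0 / 5]. Elementwise product with the kernel and sum: 14·1 + 0·1 + 5·1.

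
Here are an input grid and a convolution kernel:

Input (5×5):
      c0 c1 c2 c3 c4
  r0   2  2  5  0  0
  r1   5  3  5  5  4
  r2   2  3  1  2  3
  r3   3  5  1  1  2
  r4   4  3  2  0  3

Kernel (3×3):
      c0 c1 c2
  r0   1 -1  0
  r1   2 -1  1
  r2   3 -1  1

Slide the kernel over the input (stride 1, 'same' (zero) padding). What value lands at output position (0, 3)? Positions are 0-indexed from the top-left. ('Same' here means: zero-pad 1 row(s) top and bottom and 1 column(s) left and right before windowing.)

24

The receptive field on the zero-padded input at this output position is [0 0 0 / 5 0 0 / 5 5 4]. Elementwise product with the kernel and sum: 0·1 + 0·-1 + 5·2 + 0·-1 + 0·1 + 5·3 + 5·-1 + 4·1.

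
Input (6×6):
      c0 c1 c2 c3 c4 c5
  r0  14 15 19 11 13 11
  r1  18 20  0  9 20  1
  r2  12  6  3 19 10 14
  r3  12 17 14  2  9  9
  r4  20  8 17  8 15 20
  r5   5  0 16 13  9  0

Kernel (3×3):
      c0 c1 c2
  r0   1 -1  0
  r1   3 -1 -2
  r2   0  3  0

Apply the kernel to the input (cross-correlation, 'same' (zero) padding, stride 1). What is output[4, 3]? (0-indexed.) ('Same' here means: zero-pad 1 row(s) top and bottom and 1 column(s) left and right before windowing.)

The receptive field on the zero-padded input at this output position is [14 2 9 / 17 8 15 / 16 13 9]. Elementwise product with the kernel and sum: 14·1 + 2·-1 + 17·3 + 8·-1 + 15·-2 + 13·3.

64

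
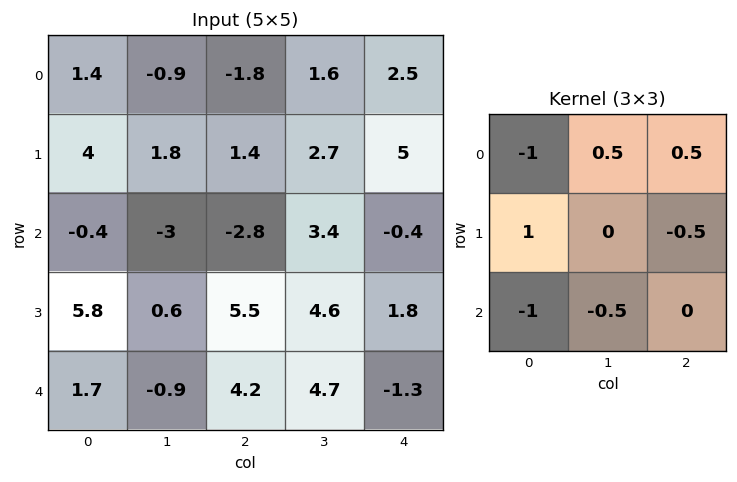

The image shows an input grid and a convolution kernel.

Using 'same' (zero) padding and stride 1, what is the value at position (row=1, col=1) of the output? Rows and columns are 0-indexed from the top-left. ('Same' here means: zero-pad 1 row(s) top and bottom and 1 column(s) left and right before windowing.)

The receptive field on the zero-padded input at this output position is [1.4 -0.9 -1.8 / 4 1.8 1.4 / -0.4 -3 -2.8]. Elementwise product with the kernel and sum: 1.4·-1 + -0.9·0.5 + -1.8·0.5 + 4·1 + 1.4·-0.5 + -0.4·-1 + -3·-0.5.

2.45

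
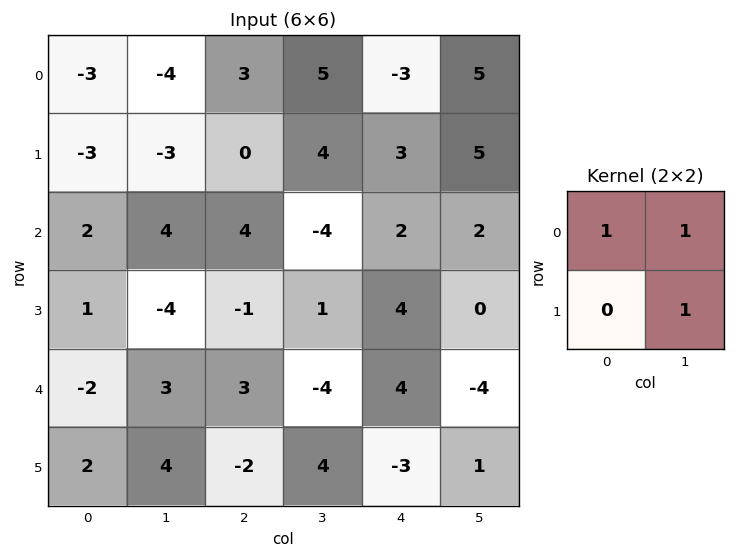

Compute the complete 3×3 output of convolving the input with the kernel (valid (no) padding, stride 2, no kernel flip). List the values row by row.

-10 12 7
2 1 4
5 3 1

Output[0,0]: The receptive field on the input at this output position is [-3 -4 / -3 -3]. Elementwise product with the kernel and sum: -3·1 + -4·1 + -3·1.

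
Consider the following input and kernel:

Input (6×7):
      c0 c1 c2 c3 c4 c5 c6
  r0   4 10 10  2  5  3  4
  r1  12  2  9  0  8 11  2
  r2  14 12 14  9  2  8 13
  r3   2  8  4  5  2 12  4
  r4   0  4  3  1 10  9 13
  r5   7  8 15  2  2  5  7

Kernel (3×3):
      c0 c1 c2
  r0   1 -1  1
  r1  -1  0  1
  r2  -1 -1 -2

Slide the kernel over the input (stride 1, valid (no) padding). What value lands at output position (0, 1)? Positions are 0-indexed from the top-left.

The receptive field on the input at this output position is [10 10 2 / 2 9 0 / 12 14 9]. Elementwise product with the kernel and sum: 10·1 + 10·-1 + 2·1 + 2·-1 + 0·1 + 12·-1 + 14·-1 + 9·-2.

-44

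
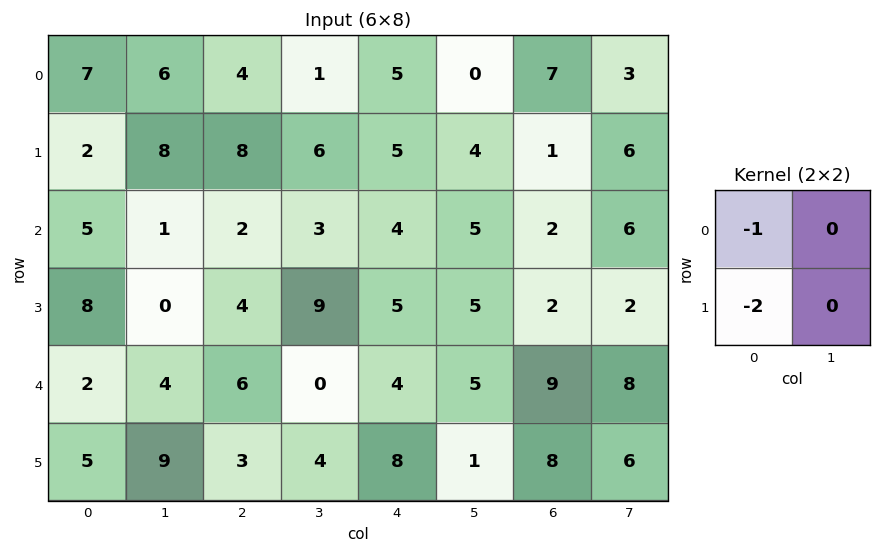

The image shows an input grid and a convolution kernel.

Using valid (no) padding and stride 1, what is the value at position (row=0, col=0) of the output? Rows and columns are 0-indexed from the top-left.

-11

The receptive field on the input at this output position is [7 6 / 2 8]. Elementwise product with the kernel and sum: 7·-1 + 2·-2.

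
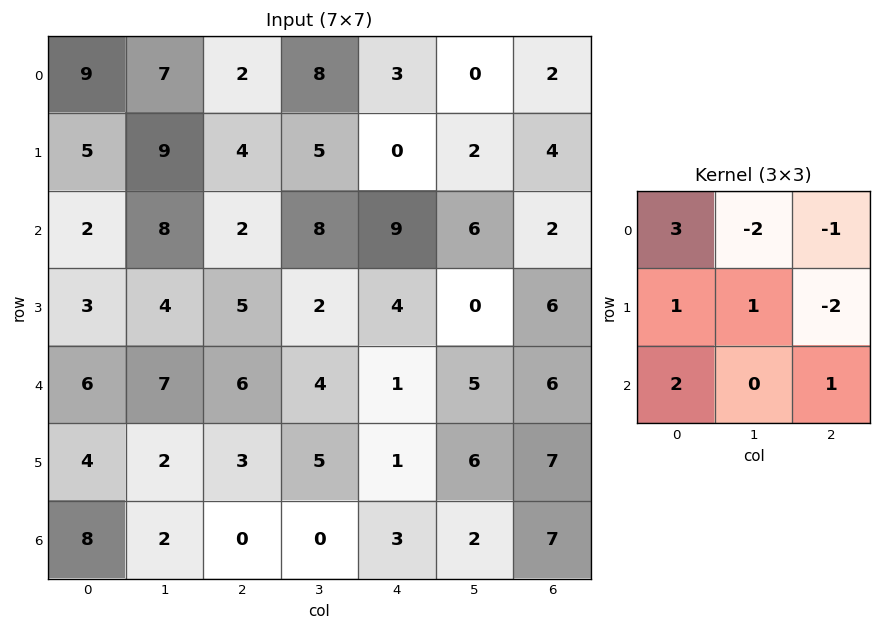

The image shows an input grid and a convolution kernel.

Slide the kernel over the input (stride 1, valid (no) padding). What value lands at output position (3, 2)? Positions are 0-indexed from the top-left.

The receptive field on the input at this output position is [5 2 4 / 6 4 1 / 3 5 1]. Elementwise product with the kernel and sum: 5·3 + 2·-2 + 4·-1 + 6·1 + 4·1 + 1·-2 + 3·2 + 1·1.

22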